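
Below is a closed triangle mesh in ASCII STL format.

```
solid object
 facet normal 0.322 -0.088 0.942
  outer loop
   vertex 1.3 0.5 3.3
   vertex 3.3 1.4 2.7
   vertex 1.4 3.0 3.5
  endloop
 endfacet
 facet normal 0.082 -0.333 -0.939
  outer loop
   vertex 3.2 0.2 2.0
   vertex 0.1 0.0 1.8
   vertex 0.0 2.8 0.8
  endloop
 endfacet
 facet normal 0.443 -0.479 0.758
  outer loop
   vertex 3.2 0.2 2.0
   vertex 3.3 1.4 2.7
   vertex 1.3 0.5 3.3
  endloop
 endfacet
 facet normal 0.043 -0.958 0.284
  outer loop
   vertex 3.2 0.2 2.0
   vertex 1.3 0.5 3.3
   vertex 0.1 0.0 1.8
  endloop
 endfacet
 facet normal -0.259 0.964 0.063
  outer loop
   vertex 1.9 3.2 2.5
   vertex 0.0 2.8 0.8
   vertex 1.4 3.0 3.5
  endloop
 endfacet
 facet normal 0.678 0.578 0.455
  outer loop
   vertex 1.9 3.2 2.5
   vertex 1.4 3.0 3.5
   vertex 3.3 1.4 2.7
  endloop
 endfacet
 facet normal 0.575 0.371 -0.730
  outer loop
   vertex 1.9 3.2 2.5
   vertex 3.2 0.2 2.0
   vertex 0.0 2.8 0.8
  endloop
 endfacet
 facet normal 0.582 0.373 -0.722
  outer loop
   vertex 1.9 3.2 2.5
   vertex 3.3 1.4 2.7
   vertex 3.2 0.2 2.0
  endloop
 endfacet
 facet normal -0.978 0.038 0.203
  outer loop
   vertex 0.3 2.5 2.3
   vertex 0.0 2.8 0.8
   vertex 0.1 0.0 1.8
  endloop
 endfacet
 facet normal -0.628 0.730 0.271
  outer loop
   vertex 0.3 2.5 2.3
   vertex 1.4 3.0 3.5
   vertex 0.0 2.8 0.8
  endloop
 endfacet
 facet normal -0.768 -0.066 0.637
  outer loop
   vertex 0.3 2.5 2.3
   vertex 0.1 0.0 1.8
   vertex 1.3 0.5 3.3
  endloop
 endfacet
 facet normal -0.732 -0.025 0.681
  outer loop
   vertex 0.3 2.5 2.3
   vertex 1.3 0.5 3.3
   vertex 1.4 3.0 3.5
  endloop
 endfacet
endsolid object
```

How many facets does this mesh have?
12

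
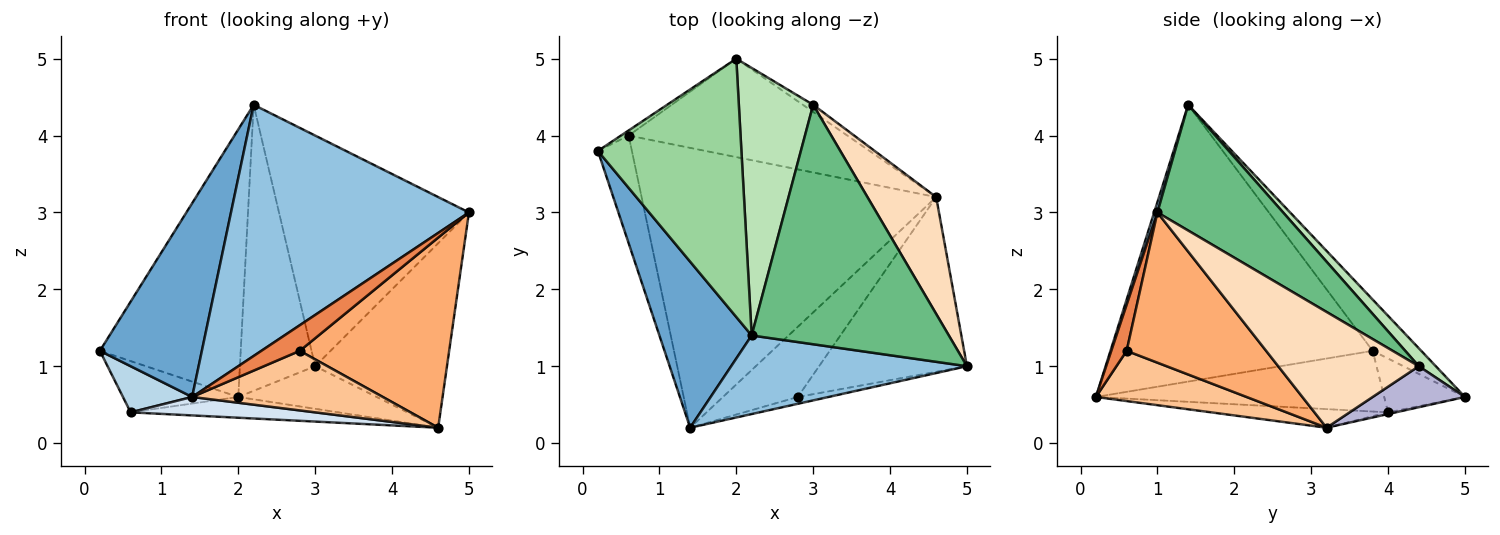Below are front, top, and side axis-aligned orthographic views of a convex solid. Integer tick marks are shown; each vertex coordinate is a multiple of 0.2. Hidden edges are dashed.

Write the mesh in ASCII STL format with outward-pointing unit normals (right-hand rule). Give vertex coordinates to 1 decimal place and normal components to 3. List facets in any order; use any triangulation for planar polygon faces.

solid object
 facet normal -0.890 -0.346 0.297
  outer loop
   vertex 2.2 1.4 4.4
   vertex 0.2 3.8 1.2
   vertex 1.4 0.2 0.6
  endloop
 endfacet
 facet normal 0.013 -0.954 0.299
  outer loop
   vertex 2.2 1.4 4.4
   vertex 1.4 0.2 0.6
   vertex 5.0 1.0 3.0
  endloop
 endfacet
 facet normal -0.854 -0.205 -0.478
  outer loop
   vertex 0.6 4.0 0.4
   vertex 1.4 0.2 0.6
   vertex 0.2 3.8 1.2
  endloop
 endfacet
 facet normal -0.063 -0.066 -0.996
  outer loop
   vertex 0.6 4.0 0.4
   vertex 4.6 3.2 0.2
   vertex 1.4 0.2 0.6
  endloop
 endfacet
 facet normal 0.361 -0.901 -0.240
  outer loop
   vertex 2.8 0.6 1.2
   vertex 5.0 1.0 3.0
   vertex 1.4 0.2 0.6
  endloop
 endfacet
 facet normal 0.567 -0.607 -0.558
  outer loop
   vertex 2.8 0.6 1.2
   vertex 4.6 3.2 0.2
   vertex 5.0 1.0 3.0
  endloop
 endfacet
 facet normal 0.455 -0.576 -0.679
  outer loop
   vertex 2.8 0.6 1.2
   vertex 1.4 0.2 0.6
   vertex 4.6 3.2 0.2
  endloop
 endfacet
 facet normal 0.669 0.628 0.397
  outer loop
   vertex 3.0 4.4 1.0
   vertex 5.0 1.0 3.0
   vertex 4.6 3.2 0.2
  endloop
 endfacet
 facet normal 0.417 0.630 0.654
  outer loop
   vertex 3.0 4.4 1.0
   vertex 2.2 1.4 4.4
   vertex 5.0 1.0 3.0
  endloop
 endfacet
 facet normal -0.241 0.698 0.674
  outer loop
   vertex 2.0 5.0 0.6
   vertex 0.2 3.8 1.2
   vertex 2.2 1.4 4.4
  endloop
 endfacet
 facet normal 0.163 0.721 0.674
  outer loop
   vertex 2.0 5.0 0.6
   vertex 2.2 1.4 4.4
   vertex 3.0 4.4 1.0
  endloop
 endfacet
 facet normal -0.572 0.816 -0.082
  outer loop
   vertex 2.0 5.0 0.6
   vertex 0.6 4.0 0.4
   vertex 0.2 3.8 1.2
  endloop
 endfacet
 facet normal -0.008 0.206 -0.978
  outer loop
   vertex 2.0 5.0 0.6
   vertex 4.6 3.2 0.2
   vertex 0.6 4.0 0.4
  endloop
 endfacet
 facet normal 0.549 0.824 -0.137
  outer loop
   vertex 2.0 5.0 0.6
   vertex 3.0 4.4 1.0
   vertex 4.6 3.2 0.2
  endloop
 endfacet
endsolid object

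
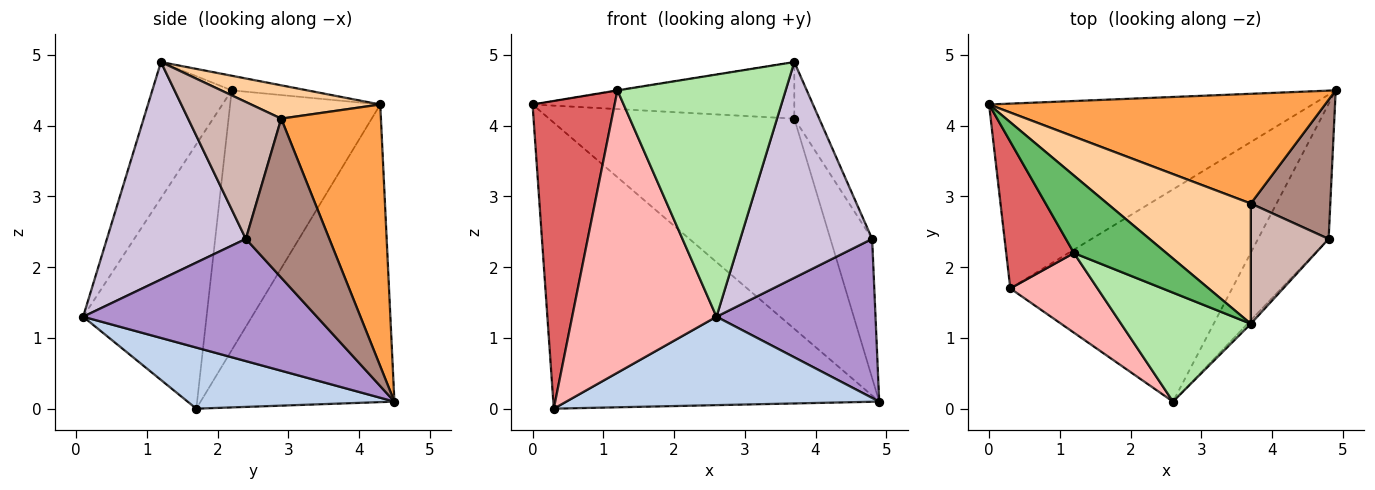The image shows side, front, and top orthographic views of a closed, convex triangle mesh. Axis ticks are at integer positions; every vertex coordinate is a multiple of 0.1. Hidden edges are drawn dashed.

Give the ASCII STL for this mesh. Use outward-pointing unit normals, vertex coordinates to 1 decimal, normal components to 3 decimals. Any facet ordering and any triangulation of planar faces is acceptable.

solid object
 facet normal -0.447 0.751 -0.486
  outer loop
   vertex 0.3 1.7 0.0
   vertex 0.0 4.3 4.3
   vertex 4.9 4.5 0.1
  endloop
 endfacet
 facet normal 0.246 -0.373 -0.895
  outer loop
   vertex 0.3 1.7 0.0
   vertex 4.9 4.5 0.1
   vertex 2.6 0.1 1.3
  endloop
 endfacet
 facet normal 0.339 0.834 0.435
  outer loop
   vertex 3.7 2.9 4.1
   vertex 4.9 4.5 0.1
   vertex 0.0 4.3 4.3
  endloop
 endfacet
 facet normal 0.206 0.417 0.886
  outer loop
   vertex 3.7 2.9 4.1
   vertex 0.0 4.3 4.3
   vertex 3.7 1.2 4.9
  endloop
 endfacet
 facet normal -0.156 0.005 0.988
  outer loop
   vertex 1.2 2.2 4.5
   vertex 3.7 1.2 4.9
   vertex 0.0 4.3 4.3
  endloop
 endfacet
 facet normal -0.395 -0.838 0.377
  outer loop
   vertex 1.2 2.2 4.5
   vertex 2.6 0.1 1.3
   vertex 3.7 1.2 4.9
  endloop
 endfacet
 facet normal -0.855 -0.468 0.223
  outer loop
   vertex 1.2 2.2 4.5
   vertex 0.0 4.3 4.3
   vertex 0.3 1.7 0.0
  endloop
 endfacet
 facet normal -0.635 -0.743 0.210
  outer loop
   vertex 1.2 2.2 4.5
   vertex 0.3 1.7 0.0
   vertex 2.6 0.1 1.3
  endloop
 endfacet
 facet normal 0.746 -0.508 -0.431
  outer loop
   vertex 4.8 2.4 2.4
   vertex 2.6 0.1 1.3
   vertex 4.9 4.5 0.1
  endloop
 endfacet
 facet normal 0.725 -0.688 -0.011
  outer loop
   vertex 4.8 2.4 2.4
   vertex 3.7 1.2 4.9
   vertex 2.6 0.1 1.3
  endloop
 endfacet
 facet normal 0.816 0.408 0.408
  outer loop
   vertex 4.8 2.4 2.4
   vertex 4.9 4.5 0.1
   vertex 3.7 2.9 4.1
  endloop
 endfacet
 facet normal 0.847 0.226 0.481
  outer loop
   vertex 4.8 2.4 2.4
   vertex 3.7 2.9 4.1
   vertex 3.7 1.2 4.9
  endloop
 endfacet
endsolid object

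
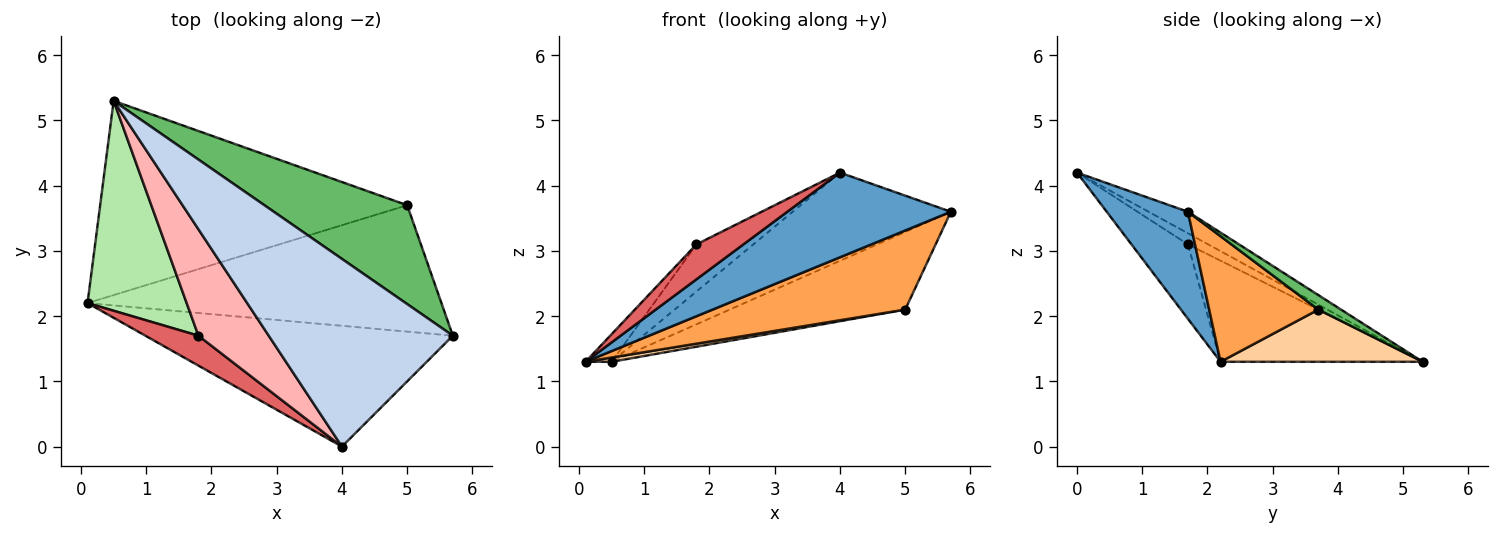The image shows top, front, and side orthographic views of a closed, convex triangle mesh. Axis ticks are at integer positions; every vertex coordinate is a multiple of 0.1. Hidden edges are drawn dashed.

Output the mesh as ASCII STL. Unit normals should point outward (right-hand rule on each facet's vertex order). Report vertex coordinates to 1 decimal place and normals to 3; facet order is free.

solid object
 facet normal 0.274 -0.552 -0.787
  outer loop
   vertex 4.0 0.0 4.2
   vertex 0.1 2.2 1.3
   vertex 5.7 1.7 3.6
  endloop
 endfacet
 facet normal -0.105 0.423 0.900
  outer loop
   vertex 4.0 0.0 4.2
   vertex 5.7 1.7 3.6
   vertex 0.5 5.3 1.3
  endloop
 endfacet
 facet normal 0.288 -0.508 -0.812
  outer loop
   vertex 5.0 3.7 2.1
   vertex 5.7 1.7 3.6
   vertex 0.1 2.2 1.3
  endloop
 endfacet
 facet normal 0.168 -0.022 -0.986
  outer loop
   vertex 5.0 3.7 2.1
   vertex 0.1 2.2 1.3
   vertex 0.5 5.3 1.3
  endloop
 endfacet
 facet normal 0.080 0.616 0.784
  outer loop
   vertex 5.0 3.7 2.1
   vertex 0.5 5.3 1.3
   vertex 5.7 1.7 3.6
  endloop
 endfacet
 facet normal -0.711 0.092 0.697
  outer loop
   vertex 1.8 1.7 3.1
   vertex 0.5 5.3 1.3
   vertex 0.1 2.2 1.3
  endloop
 endfacet
 facet normal -0.674 -0.561 0.481
  outer loop
   vertex 1.8 1.7 3.1
   vertex 0.1 2.2 1.3
   vertex 4.0 0.0 4.2
  endloop
 endfacet
 facet normal -0.143 0.401 0.905
  outer loop
   vertex 1.8 1.7 3.1
   vertex 4.0 0.0 4.2
   vertex 0.5 5.3 1.3
  endloop
 endfacet
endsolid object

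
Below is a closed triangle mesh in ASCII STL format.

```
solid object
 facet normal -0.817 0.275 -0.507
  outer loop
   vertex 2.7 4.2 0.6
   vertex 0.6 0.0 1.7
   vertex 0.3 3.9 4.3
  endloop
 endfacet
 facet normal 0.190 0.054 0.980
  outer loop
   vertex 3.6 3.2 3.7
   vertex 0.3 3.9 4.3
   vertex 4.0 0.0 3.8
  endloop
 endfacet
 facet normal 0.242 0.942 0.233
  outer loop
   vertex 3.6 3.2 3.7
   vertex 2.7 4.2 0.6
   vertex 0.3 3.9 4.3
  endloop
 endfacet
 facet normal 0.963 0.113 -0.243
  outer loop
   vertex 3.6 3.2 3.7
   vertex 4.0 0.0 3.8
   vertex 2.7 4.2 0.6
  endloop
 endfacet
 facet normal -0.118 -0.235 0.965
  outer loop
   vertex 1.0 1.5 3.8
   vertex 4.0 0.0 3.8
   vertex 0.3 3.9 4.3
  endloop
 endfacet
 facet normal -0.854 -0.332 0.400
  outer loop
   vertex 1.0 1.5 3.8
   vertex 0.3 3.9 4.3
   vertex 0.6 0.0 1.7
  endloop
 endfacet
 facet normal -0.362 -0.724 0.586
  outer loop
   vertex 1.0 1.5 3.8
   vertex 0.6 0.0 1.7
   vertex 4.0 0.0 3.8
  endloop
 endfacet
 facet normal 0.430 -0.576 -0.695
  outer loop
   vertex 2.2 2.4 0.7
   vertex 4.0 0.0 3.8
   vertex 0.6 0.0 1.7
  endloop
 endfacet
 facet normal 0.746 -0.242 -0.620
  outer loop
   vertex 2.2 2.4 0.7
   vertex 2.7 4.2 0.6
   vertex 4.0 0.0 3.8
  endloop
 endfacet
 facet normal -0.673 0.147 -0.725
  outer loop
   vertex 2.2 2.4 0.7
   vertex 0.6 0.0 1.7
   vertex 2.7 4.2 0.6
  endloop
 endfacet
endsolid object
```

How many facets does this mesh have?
10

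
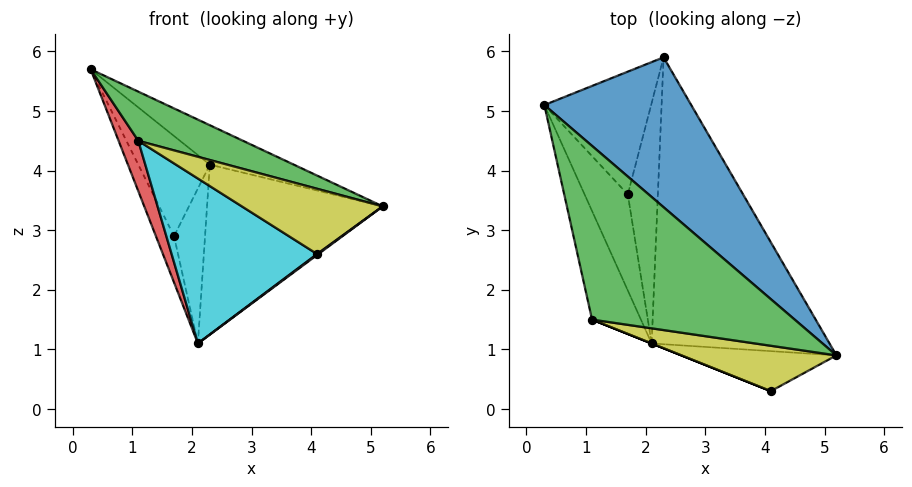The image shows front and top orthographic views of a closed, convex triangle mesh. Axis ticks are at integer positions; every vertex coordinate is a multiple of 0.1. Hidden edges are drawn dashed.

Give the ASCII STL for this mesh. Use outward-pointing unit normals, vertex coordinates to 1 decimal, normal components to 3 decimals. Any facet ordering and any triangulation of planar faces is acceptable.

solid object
 facet normal 0.558 0.211 0.803
  outer loop
   vertex 2.3 5.9 4.1
   vertex 0.3 5.1 5.7
   vertex 5.2 0.9 3.4
  endloop
 endfacet
 facet normal 0.557 0.423 -0.714
  outer loop
   vertex 2.1 1.1 1.1
   vertex 2.3 5.9 4.1
   vertex 5.2 0.9 3.4
  endloop
 endfacet
 facet normal 0.213 -0.266 0.940
  outer loop
   vertex 1.1 1.5 4.5
   vertex 5.2 0.9 3.4
   vertex 0.3 5.1 5.7
  endloop
 endfacet
 facet normal -0.956 -0.124 -0.267
  outer loop
   vertex 1.1 1.5 4.5
   vertex 0.3 5.1 5.7
   vertex 2.1 1.1 1.1
  endloop
 endfacet
 facet normal -0.658 0.476 -0.584
  outer loop
   vertex 1.7 3.6 2.9
   vertex 0.3 5.1 5.7
   vertex 2.3 5.9 4.1
  endloop
 endfacet
 facet normal -0.800 0.261 -0.540
  outer loop
   vertex 1.7 3.6 2.9
   vertex 2.1 1.1 1.1
   vertex 0.3 5.1 5.7
  endloop
 endfacet
 facet normal -0.368 0.504 -0.781
  outer loop
   vertex 1.7 3.6 2.9
   vertex 2.3 5.9 4.1
   vertex 2.1 1.1 1.1
  endloop
 endfacet
 facet normal 0.595 -0.019 -0.804
  outer loop
   vertex 4.1 0.3 2.6
   vertex 2.1 1.1 1.1
   vertex 5.2 0.9 3.4
  endloop
 endfacet
 facet normal 0.033 -0.821 0.570
  outer loop
   vertex 4.1 0.3 2.6
   vertex 5.2 0.9 3.4
   vertex 1.1 1.5 4.5
  endloop
 endfacet
 facet normal -0.371 -0.928 0.000
  outer loop
   vertex 4.1 0.3 2.6
   vertex 1.1 1.5 4.5
   vertex 2.1 1.1 1.1
  endloop
 endfacet
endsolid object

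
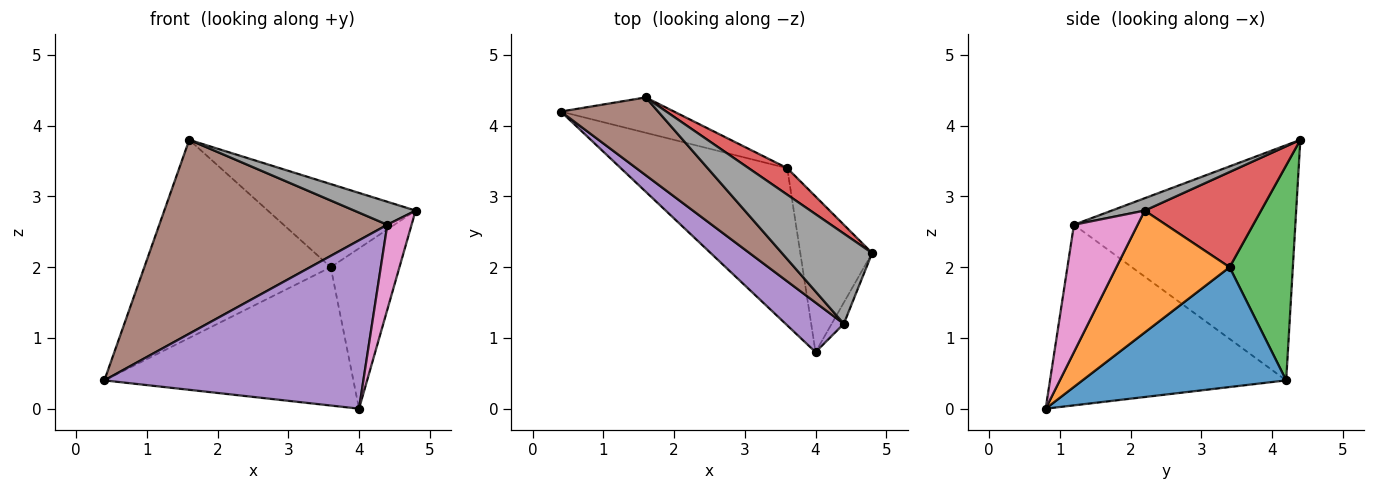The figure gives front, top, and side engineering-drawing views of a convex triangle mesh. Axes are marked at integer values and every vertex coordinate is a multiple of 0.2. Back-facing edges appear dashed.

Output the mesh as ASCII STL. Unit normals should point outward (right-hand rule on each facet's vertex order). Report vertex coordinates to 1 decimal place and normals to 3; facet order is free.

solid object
 facet normal 0.475 0.581 -0.660
  outer loop
   vertex 3.6 3.4 2.0
   vertex 4.0 0.8 0.0
   vertex 0.4 4.2 0.4
  endloop
 endfacet
 facet normal 0.763 0.463 -0.450
  outer loop
   vertex 3.6 3.4 2.0
   vertex 4.8 2.2 2.8
   vertex 4.0 0.8 0.0
  endloop
 endfacet
 facet normal 0.317 0.934 -0.167
  outer loop
   vertex 3.6 3.4 2.0
   vertex 0.4 4.2 0.4
   vertex 1.6 4.4 3.8
  endloop
 endfacet
 facet normal 0.600 0.762 0.243
  outer loop
   vertex 3.6 3.4 2.0
   vertex 1.6 4.4 3.8
   vertex 4.8 2.2 2.8
  endloop
 endfacet
 facet normal -0.658 -0.722 0.212
  outer loop
   vertex 4.4 1.2 2.6
   vertex 0.4 4.2 0.4
   vertex 4.0 0.8 0.0
  endloop
 endfacet
 facet normal -0.669 -0.689 0.277
  outer loop
   vertex 4.4 1.2 2.6
   vertex 1.6 4.4 3.8
   vertex 0.4 4.2 0.4
  endloop
 endfacet
 facet normal 0.931 -0.355 -0.089
  outer loop
   vertex 4.4 1.2 2.6
   vertex 4.0 0.8 0.0
   vertex 4.8 2.2 2.8
  endloop
 endfacet
 facet normal 0.132 -0.245 0.961
  outer loop
   vertex 4.4 1.2 2.6
   vertex 4.8 2.2 2.8
   vertex 1.6 4.4 3.8
  endloop
 endfacet
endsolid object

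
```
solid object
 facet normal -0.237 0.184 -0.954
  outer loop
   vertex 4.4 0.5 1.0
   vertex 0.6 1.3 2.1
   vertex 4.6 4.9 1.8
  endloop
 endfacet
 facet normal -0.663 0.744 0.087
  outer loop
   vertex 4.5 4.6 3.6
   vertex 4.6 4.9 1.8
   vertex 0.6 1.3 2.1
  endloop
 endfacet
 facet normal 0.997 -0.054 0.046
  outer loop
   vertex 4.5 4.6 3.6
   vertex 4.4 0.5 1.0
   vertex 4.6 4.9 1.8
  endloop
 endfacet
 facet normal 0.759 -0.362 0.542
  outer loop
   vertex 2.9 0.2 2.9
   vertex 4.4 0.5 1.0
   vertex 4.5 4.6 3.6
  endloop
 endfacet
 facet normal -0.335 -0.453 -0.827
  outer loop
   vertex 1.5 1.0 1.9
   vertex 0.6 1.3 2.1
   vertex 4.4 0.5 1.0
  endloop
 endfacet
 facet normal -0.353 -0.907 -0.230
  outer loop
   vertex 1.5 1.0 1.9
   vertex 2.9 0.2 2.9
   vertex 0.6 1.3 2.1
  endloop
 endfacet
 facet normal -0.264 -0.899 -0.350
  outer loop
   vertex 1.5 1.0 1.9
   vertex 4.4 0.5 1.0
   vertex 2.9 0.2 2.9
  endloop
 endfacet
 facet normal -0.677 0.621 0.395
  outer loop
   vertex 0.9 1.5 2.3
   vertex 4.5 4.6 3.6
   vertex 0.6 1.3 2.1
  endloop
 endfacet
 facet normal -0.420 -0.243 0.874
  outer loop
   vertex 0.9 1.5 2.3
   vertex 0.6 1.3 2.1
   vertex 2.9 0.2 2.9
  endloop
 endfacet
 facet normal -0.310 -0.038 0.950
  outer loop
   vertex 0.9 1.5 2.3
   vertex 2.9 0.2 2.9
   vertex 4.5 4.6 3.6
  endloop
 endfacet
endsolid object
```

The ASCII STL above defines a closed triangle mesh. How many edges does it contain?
15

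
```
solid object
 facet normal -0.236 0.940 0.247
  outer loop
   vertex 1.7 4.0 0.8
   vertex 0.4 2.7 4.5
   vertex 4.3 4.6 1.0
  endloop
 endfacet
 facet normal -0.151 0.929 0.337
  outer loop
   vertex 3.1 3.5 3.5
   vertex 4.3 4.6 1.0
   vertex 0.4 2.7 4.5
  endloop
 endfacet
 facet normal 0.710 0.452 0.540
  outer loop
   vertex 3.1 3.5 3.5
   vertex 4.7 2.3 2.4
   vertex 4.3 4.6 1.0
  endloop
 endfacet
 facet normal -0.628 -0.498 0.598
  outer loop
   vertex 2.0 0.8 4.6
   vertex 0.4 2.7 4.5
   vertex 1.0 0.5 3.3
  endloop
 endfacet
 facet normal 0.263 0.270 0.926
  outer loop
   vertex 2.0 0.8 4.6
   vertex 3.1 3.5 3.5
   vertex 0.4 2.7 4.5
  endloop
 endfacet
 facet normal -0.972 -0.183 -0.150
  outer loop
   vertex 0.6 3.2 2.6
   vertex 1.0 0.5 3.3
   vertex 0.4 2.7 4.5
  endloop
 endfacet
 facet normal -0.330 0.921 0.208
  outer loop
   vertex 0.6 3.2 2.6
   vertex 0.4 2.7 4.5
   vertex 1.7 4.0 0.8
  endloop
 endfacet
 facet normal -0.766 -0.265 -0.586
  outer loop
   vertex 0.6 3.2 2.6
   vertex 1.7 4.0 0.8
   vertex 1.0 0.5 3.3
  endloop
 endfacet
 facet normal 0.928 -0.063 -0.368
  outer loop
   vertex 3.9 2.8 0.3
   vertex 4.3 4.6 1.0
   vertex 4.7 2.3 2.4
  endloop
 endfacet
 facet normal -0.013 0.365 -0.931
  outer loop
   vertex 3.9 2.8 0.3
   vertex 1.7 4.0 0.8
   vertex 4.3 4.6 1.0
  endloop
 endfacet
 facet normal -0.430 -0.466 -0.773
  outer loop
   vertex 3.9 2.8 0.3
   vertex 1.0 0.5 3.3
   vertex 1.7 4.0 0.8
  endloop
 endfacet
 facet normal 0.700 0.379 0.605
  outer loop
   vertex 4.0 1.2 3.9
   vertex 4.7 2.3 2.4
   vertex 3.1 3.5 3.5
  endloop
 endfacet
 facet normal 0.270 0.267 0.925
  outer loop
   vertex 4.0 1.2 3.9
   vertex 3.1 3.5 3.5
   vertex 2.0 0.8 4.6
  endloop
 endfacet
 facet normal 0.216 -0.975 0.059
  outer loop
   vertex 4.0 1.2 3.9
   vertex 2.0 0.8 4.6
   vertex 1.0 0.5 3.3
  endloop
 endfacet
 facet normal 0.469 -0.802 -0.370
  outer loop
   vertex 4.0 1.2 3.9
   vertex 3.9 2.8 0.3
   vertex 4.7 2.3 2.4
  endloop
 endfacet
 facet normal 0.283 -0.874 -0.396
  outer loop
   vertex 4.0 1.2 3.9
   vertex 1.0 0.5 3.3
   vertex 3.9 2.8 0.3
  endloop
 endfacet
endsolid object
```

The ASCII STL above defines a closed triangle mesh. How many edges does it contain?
24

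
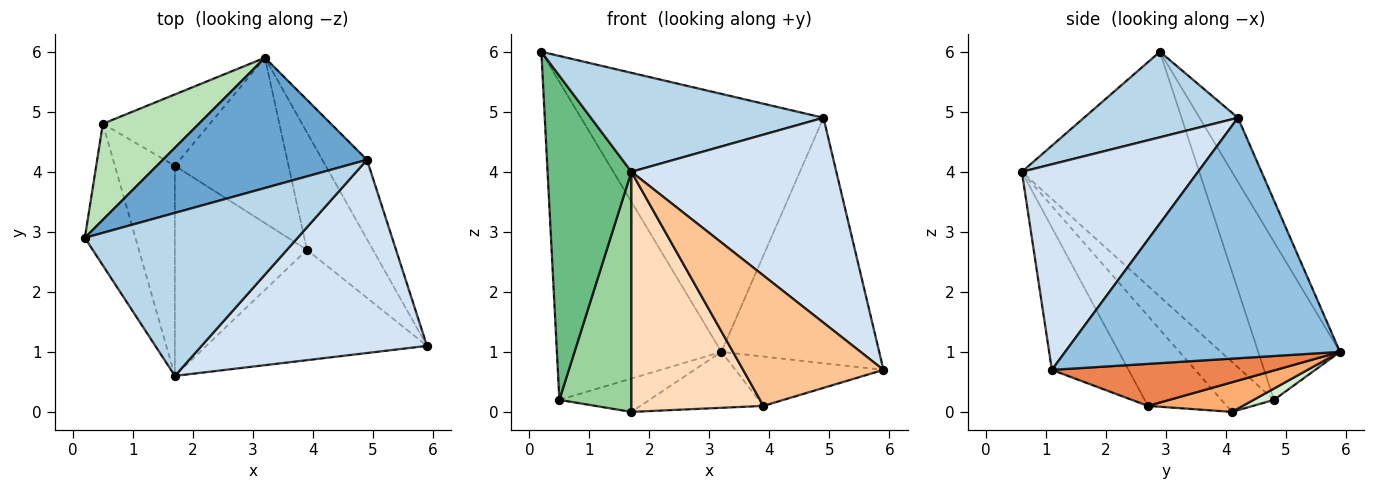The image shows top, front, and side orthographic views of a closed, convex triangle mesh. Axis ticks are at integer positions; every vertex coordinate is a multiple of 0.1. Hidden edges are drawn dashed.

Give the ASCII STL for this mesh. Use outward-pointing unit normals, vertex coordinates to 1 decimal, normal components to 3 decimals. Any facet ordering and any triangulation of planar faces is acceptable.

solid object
 facet normal -0.140 0.884 0.446
  outer loop
   vertex 4.9 4.2 4.9
   vertex 3.2 5.9 1.0
   vertex 0.2 2.9 6.0
  endloop
 endfacet
 facet normal 0.856 0.492 -0.159
  outer loop
   vertex 4.9 4.2 4.9
   vertex 5.9 1.1 0.7
   vertex 3.2 5.9 1.0
  endloop
 endfacet
 facet normal 0.325 -0.491 0.808
  outer loop
   vertex 1.7 0.6 4.0
   vertex 4.9 4.2 4.9
   vertex 0.2 2.9 6.0
  endloop
 endfacet
 facet normal 0.530 -0.617 0.582
  outer loop
   vertex 1.7 0.6 4.0
   vertex 5.9 1.1 0.7
   vertex 4.9 4.2 4.9
  endloop
 endfacet
 facet normal 0.506 0.334 -0.795
  outer loop
   vertex 3.9 2.7 0.1
   vertex 3.2 5.9 1.0
   vertex 5.9 1.1 0.7
  endloop
 endfacet
 facet normal 0.240 0.311 -0.920
  outer loop
   vertex 3.9 2.7 0.1
   vertex 1.7 4.1 0.0
   vertex 3.2 5.9 1.0
  endloop
 endfacet
 facet normal -0.385 -0.705 -0.596
  outer loop
   vertex 3.9 2.7 0.1
   vertex 5.9 1.1 0.7
   vertex 1.7 0.6 4.0
  endloop
 endfacet
 facet normal -0.410 -0.687 -0.601
  outer loop
   vertex 3.9 2.7 0.1
   vertex 1.7 0.6 4.0
   vertex 1.7 4.1 0.0
  endloop
 endfacet
 facet normal -0.889 -0.420 -0.184
  outer loop
   vertex 0.5 4.8 0.2
   vertex 1.7 0.6 4.0
   vertex 0.2 2.9 6.0
  endloop
 endfacet
 facet normal -0.481 -0.660 -0.577
  outer loop
   vertex 0.5 4.8 0.2
   vertex 1.7 4.1 0.0
   vertex 1.7 0.6 4.0
  endloop
 endfacet
 facet normal -0.430 0.865 0.261
  outer loop
   vertex 0.5 4.8 0.2
   vertex 0.2 2.9 6.0
   vertex 3.2 5.9 1.0
  endloop
 endfacet
 facet normal 0.096 0.421 -0.902
  outer loop
   vertex 0.5 4.8 0.2
   vertex 3.2 5.9 1.0
   vertex 1.7 4.1 0.0
  endloop
 endfacet
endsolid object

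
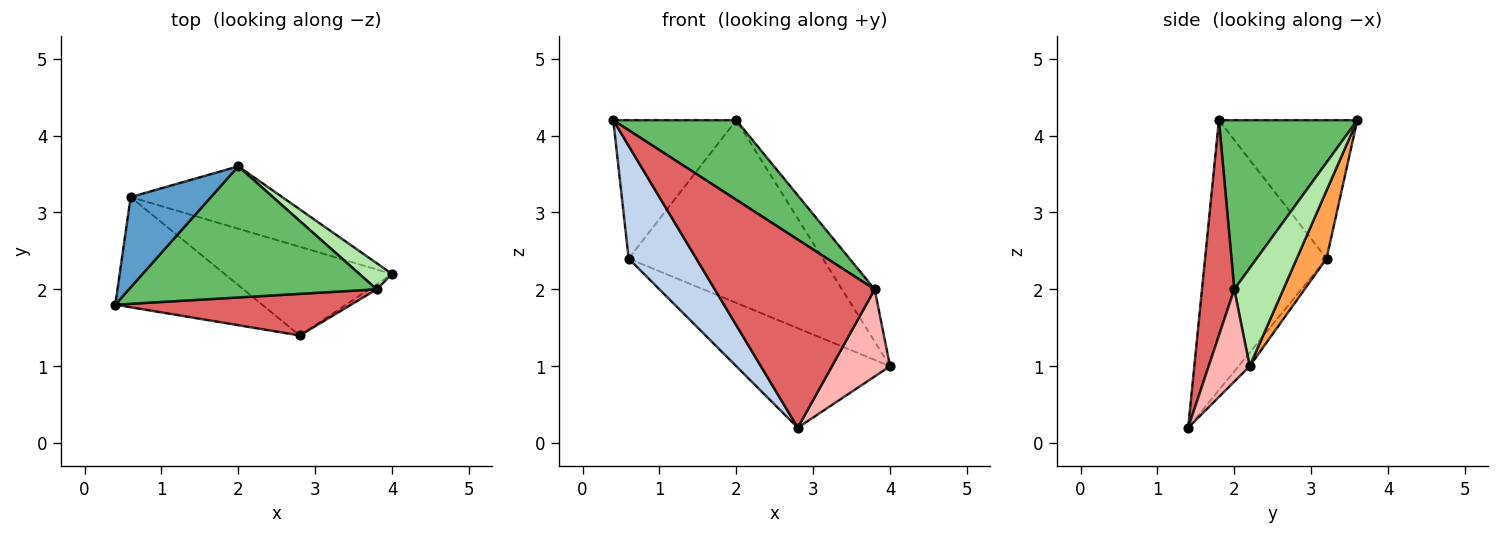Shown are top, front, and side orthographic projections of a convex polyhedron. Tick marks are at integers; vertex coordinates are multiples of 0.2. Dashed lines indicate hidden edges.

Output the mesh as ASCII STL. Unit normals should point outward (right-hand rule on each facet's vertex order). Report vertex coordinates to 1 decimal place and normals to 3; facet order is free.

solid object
 facet normal -0.686 0.610 0.398
  outer loop
   vertex 0.6 3.2 2.4
   vertex 0.4 1.8 4.2
   vertex 2.0 3.6 4.2
  endloop
 endfacet
 facet normal -0.789 -0.439 -0.429
  outer loop
   vertex 0.6 3.2 2.4
   vertex 2.8 1.4 0.2
   vertex 0.4 1.8 4.2
  endloop
 endfacet
 facet normal 0.144 0.936 -0.320
  outer loop
   vertex 0.6 3.2 2.4
   vertex 2.0 3.6 4.2
   vertex 4.0 2.2 1.0
  endloop
 endfacet
 facet normal -0.054 0.746 -0.664
  outer loop
   vertex 0.6 3.2 2.4
   vertex 4.0 2.2 1.0
   vertex 2.8 1.4 0.2
  endloop
 endfacet
 facet normal 0.504 -0.448 0.738
  outer loop
   vertex 3.8 2.0 2.0
   vertex 2.0 3.6 4.2
   vertex 0.4 1.8 4.2
  endloop
 endfacet
 facet normal 0.802 0.535 0.267
  outer loop
   vertex 3.8 2.0 2.0
   vertex 4.0 2.2 1.0
   vertex 2.0 3.6 4.2
  endloop
 endfacet
 facet normal 0.193 -0.958 0.212
  outer loop
   vertex 3.8 2.0 2.0
   vertex 0.4 1.8 4.2
   vertex 2.8 1.4 0.2
  endloop
 endfacet
 facet normal 0.576 -0.816 -0.048
  outer loop
   vertex 3.8 2.0 2.0
   vertex 2.8 1.4 0.2
   vertex 4.0 2.2 1.0
  endloop
 endfacet
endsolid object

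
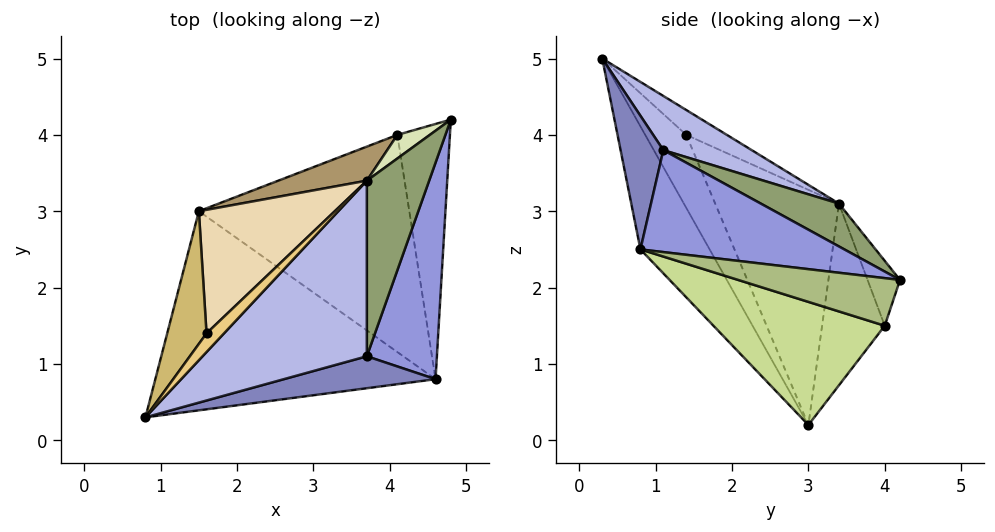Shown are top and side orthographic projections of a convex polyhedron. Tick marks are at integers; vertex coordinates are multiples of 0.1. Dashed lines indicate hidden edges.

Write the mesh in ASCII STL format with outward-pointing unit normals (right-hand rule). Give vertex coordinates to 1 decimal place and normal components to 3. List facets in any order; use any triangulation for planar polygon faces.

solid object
 facet normal -0.221 -0.836 -0.502
  outer loop
   vertex 4.6 0.8 2.5
   vertex 0.8 0.3 5.0
   vertex 1.5 3.0 0.2
  endloop
 endfacet
 facet normal 0.409 -0.786 0.464
  outer loop
   vertex 4.6 0.8 2.5
   vertex 3.7 1.1 3.8
   vertex 0.8 0.3 5.0
  endloop
 endfacet
 facet normal 0.824 0.018 0.566
  outer loop
   vertex 4.6 0.8 2.5
   vertex 4.8 4.2 2.1
   vertex 3.7 1.1 3.8
  endloop
 endfacet
 facet normal 0.301 0.278 0.912
  outer loop
   vertex 3.7 3.4 3.1
   vertex 0.8 0.3 5.0
   vertex 3.7 1.1 3.8
  endloop
 endfacet
 facet normal 0.550 0.243 0.799
  outer loop
   vertex 3.7 3.4 3.1
   vertex 3.7 1.1 3.8
   vertex 4.8 4.2 2.1
  endloop
 endfacet
 facet normal 0.666 -0.126 -0.735
  outer loop
   vertex 4.1 4.0 1.5
   vertex 4.8 4.2 2.1
   vertex 4.6 0.8 2.5
  endloop
 endfacet
 facet normal 0.496 -0.187 -0.848
  outer loop
   vertex 4.1 4.0 1.5
   vertex 4.6 0.8 2.5
   vertex 1.5 3.0 0.2
  endloop
 endfacet
 facet normal -0.436 0.873 0.218
  outer loop
   vertex 4.1 4.0 1.5
   vertex 3.7 3.4 3.1
   vertex 4.8 4.2 2.1
  endloop
 endfacet
 facet normal -0.443 0.870 0.216
  outer loop
   vertex 4.1 4.0 1.5
   vertex 1.5 3.0 0.2
   vertex 3.7 3.4 3.1
  endloop
 endfacet
 facet normal -0.601 0.731 0.324
  outer loop
   vertex 1.6 1.4 4.0
   vertex 1.5 3.0 0.2
   vertex 0.8 0.3 5.0
  endloop
 endfacet
 facet normal -0.545 0.745 0.383
  outer loop
   vertex 1.6 1.4 4.0
   vertex 0.8 0.3 5.0
   vertex 3.7 3.4 3.1
  endloop
 endfacet
 facet normal -0.573 0.750 0.331
  outer loop
   vertex 1.6 1.4 4.0
   vertex 3.7 3.4 3.1
   vertex 1.5 3.0 0.2
  endloop
 endfacet
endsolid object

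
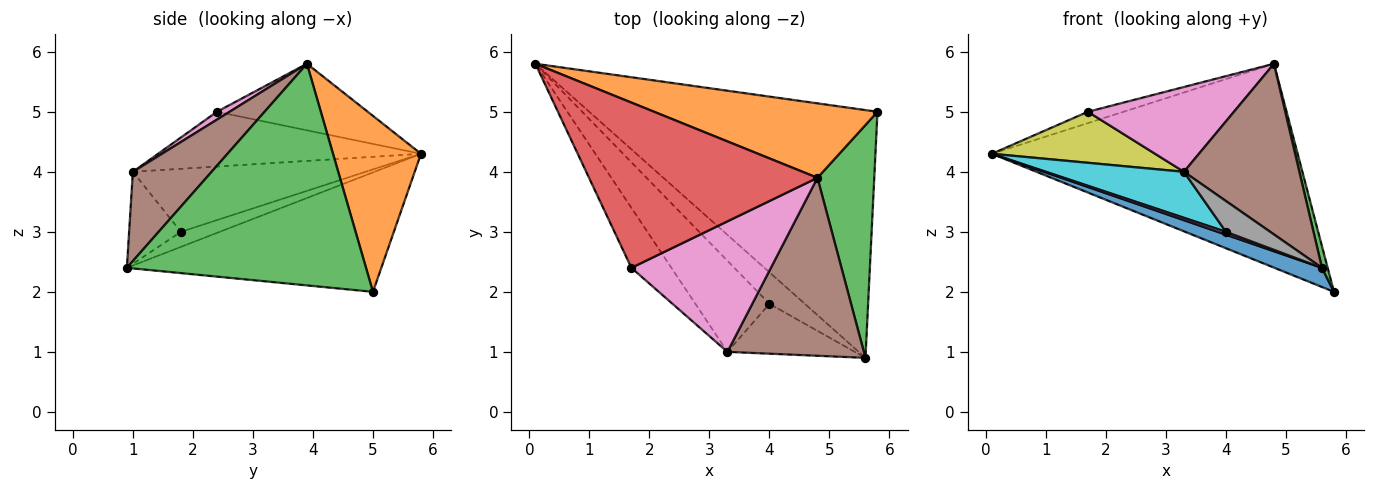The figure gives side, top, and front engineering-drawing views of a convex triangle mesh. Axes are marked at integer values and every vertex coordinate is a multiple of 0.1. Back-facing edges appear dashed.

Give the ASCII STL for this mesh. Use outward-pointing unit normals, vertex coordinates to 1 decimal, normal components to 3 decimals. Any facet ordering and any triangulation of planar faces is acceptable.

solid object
 facet normal -0.382 -0.071 -0.921
  outer loop
   vertex 5.6 0.9 2.4
   vertex 0.1 5.8 4.3
   vertex 5.8 5.0 2.0
  endloop
 endfacet
 facet normal 0.261 0.907 0.331
  outer loop
   vertex 4.8 3.9 5.8
   vertex 5.8 5.0 2.0
   vertex 0.1 5.8 4.3
  endloop
 endfacet
 facet normal 0.968 -0.023 0.248
  outer loop
   vertex 4.8 3.9 5.8
   vertex 5.6 0.9 2.4
   vertex 5.8 5.0 2.0
  endloop
 endfacet
 facet normal -0.279 0.066 0.958
  outer loop
   vertex 1.7 2.4 5.0
   vertex 4.8 3.9 5.8
   vertex 0.1 5.8 4.3
  endloop
 endfacet
 facet normal -0.390 -0.082 -0.917
  outer loop
   vertex 4.0 1.8 3.0
   vertex 0.1 5.8 4.3
   vertex 5.6 0.9 2.4
  endloop
 endfacet
 facet normal 0.427 -0.626 0.653
  outer loop
   vertex 3.3 1.0 4.0
   vertex 5.6 0.9 2.4
   vertex 4.8 3.9 5.8
  endloop
 endfacet
 facet normal 0.047 -0.544 0.838
  outer loop
   vertex 3.3 1.0 4.0
   vertex 4.8 3.9 5.8
   vertex 1.7 2.4 5.0
  endloop
 endfacet
 facet normal -0.524 -0.448 -0.725
  outer loop
   vertex 3.3 1.0 4.0
   vertex 4.0 1.8 3.0
   vertex 5.6 0.9 2.4
  endloop
 endfacet
 facet normal -0.722 -0.448 -0.527
  outer loop
   vertex 3.3 1.0 4.0
   vertex 1.7 2.4 5.0
   vertex 0.1 5.8 4.3
  endloop
 endfacet
 facet normal -0.605 -0.359 -0.711
  outer loop
   vertex 3.3 1.0 4.0
   vertex 0.1 5.8 4.3
   vertex 4.0 1.8 3.0
  endloop
 endfacet
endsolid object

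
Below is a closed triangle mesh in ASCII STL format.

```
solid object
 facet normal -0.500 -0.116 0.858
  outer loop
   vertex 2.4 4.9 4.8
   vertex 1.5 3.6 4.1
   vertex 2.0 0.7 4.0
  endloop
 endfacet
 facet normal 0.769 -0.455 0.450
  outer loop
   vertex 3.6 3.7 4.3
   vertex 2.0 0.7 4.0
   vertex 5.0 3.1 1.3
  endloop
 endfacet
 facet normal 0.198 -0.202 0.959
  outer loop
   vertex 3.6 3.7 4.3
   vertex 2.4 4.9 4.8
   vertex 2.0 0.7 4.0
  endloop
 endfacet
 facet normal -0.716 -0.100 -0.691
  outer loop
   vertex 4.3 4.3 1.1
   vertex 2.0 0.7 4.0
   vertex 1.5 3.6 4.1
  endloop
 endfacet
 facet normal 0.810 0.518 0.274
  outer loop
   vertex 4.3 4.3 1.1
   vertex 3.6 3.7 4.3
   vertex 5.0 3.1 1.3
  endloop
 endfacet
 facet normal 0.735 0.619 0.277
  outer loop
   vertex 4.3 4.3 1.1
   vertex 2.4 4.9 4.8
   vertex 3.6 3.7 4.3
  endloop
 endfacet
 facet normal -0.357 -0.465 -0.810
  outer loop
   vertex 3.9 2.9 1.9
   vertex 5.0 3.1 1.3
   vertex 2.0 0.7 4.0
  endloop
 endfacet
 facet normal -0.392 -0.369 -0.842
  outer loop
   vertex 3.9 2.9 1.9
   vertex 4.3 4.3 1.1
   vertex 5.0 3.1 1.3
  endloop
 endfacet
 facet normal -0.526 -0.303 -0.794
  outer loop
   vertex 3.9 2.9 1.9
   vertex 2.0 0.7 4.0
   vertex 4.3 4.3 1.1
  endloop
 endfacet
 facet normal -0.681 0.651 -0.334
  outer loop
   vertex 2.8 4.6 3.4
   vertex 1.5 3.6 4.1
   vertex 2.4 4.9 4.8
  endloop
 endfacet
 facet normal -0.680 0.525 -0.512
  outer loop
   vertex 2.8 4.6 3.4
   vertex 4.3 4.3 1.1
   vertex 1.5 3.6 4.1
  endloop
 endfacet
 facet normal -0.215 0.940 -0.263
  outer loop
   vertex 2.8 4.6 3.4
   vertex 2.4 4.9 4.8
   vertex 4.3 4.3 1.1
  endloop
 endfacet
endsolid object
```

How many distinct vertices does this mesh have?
8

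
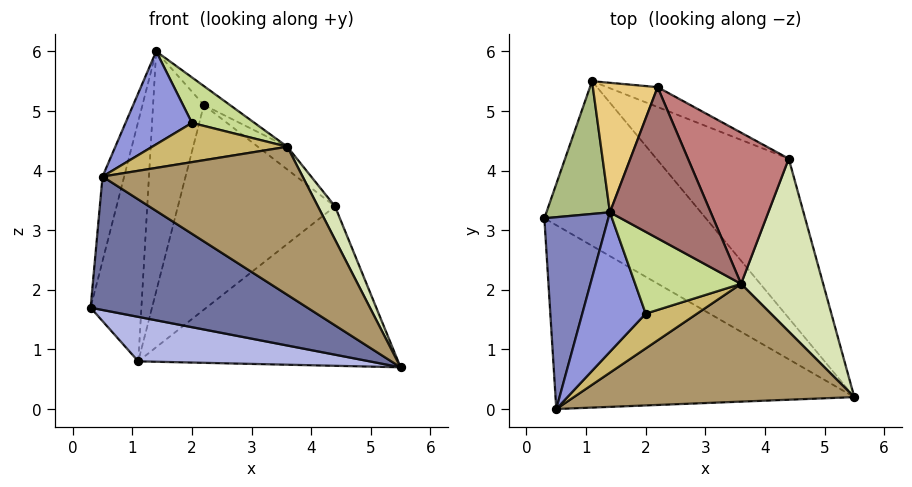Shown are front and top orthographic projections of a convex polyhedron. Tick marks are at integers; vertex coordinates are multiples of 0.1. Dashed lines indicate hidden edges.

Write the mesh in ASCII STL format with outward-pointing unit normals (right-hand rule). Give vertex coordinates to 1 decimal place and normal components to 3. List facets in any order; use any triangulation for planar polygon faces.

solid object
 facet normal -0.443 -0.526 -0.725
  outer loop
   vertex 0.5 0.0 3.9
   vertex 0.3 3.2 1.7
   vertex 5.5 0.2 0.7
  endloop
 endfacet
 facet normal -0.964 0.108 0.244
  outer loop
   vertex 1.4 3.3 6.0
   vertex 0.3 3.2 1.7
   vertex 0.5 0.0 3.9
  endloop
 endfacet
 facet normal 0.092 -0.552 0.829
  outer loop
   vertex 2.0 1.6 4.8
   vertex 1.4 3.3 6.0
   vertex 0.5 0.0 3.9
  endloop
 endfacet
 facet normal -0.319 -0.247 -0.915
  outer loop
   vertex 1.1 5.5 0.8
   vertex 5.5 0.2 0.7
   vertex 0.3 3.2 1.7
  endloop
 endfacet
 facet normal 0.641 0.543 -0.543
  outer loop
   vertex 1.1 5.5 0.8
   vertex 4.4 4.2 3.4
   vertex 5.5 0.2 0.7
  endloop
 endfacet
 facet normal -0.892 0.396 0.219
  outer loop
   vertex 1.1 5.5 0.8
   vertex 0.3 3.2 1.7
   vertex 1.4 3.3 6.0
  endloop
 endfacet
 facet normal 0.347 -0.456 0.819
  outer loop
   vertex 3.6 2.1 4.4
   vertex 1.4 3.3 6.0
   vertex 2.0 1.6 4.8
  endloop
 endfacet
 facet normal 0.865 -0.095 0.493
  outer loop
   vertex 3.6 2.1 4.4
   vertex 5.5 0.2 0.7
   vertex 4.4 4.2 3.4
  endloop
 endfacet
 facet normal 0.395 -0.719 0.572
  outer loop
   vertex 3.6 2.1 4.4
   vertex 0.5 0.0 3.9
   vertex 5.5 0.2 0.7
  endloop
 endfacet
 facet normal 0.371 -0.695 0.616
  outer loop
   vertex 3.6 2.1 4.4
   vertex 2.0 1.6 4.8
   vertex 0.5 0.0 3.9
  endloop
 endfacet
 facet normal -0.871 0.432 0.233
  outer loop
   vertex 2.2 5.4 5.1
   vertex 1.1 5.5 0.8
   vertex 1.4 3.3 6.0
  endloop
 endfacet
 facet normal 0.424 0.901 -0.088
  outer loop
   vertex 2.2 5.4 5.1
   vertex 4.4 4.2 3.4
   vertex 1.1 5.5 0.8
  endloop
 endfacet
 facet normal 0.620 0.098 0.779
  outer loop
   vertex 2.2 5.4 5.1
   vertex 1.4 3.3 6.0
   vertex 3.6 2.1 4.4
  endloop
 endfacet
 facet normal 0.646 0.114 0.755
  outer loop
   vertex 2.2 5.4 5.1
   vertex 3.6 2.1 4.4
   vertex 4.4 4.2 3.4
  endloop
 endfacet
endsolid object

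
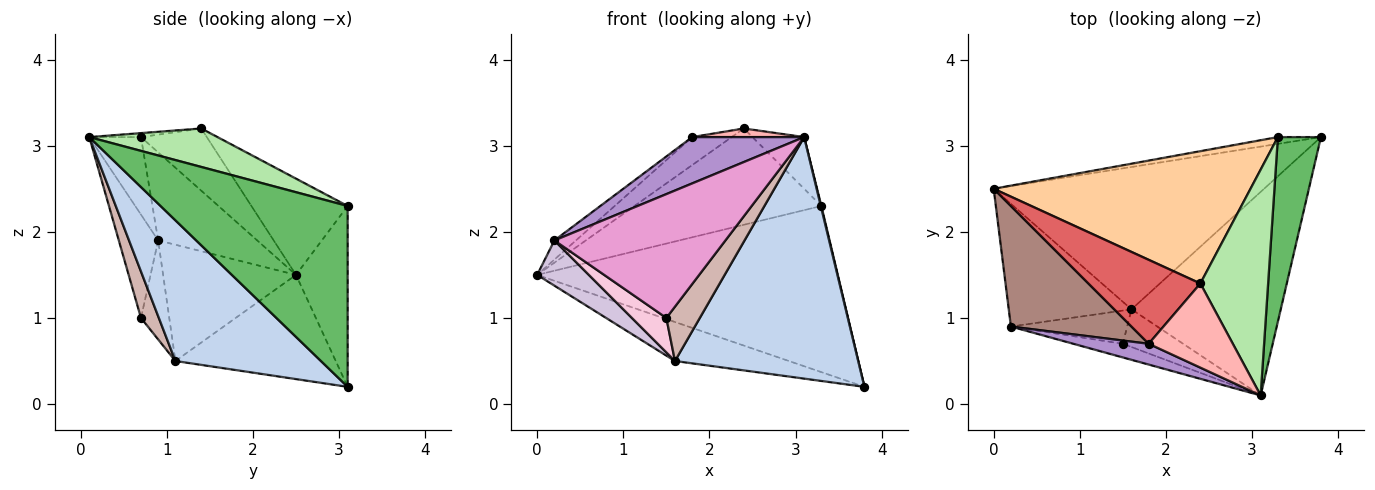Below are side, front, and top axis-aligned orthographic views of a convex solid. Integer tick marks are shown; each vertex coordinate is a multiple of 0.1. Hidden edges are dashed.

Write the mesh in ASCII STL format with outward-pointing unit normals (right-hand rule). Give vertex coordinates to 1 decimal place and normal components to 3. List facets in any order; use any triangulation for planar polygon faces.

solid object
 facet normal -0.348 0.248 -0.904
  outer loop
   vertex 1.6 1.1 0.5
   vertex 0.0 2.5 1.5
   vertex 3.8 3.1 0.2
  endloop
 endfacet
 facet normal 0.519 -0.654 -0.551
  outer loop
   vertex 1.6 1.1 0.5
   vertex 3.8 3.1 0.2
   vertex 3.1 0.1 3.1
  endloop
 endfacet
 facet normal -0.169 0.985 -0.040
  outer loop
   vertex 3.3 3.1 2.3
   vertex 3.8 3.1 0.2
   vertex 0.0 2.5 1.5
  endloop
 endfacet
 facet normal -0.290 0.563 0.774
  outer loop
   vertex 3.3 3.1 2.3
   vertex 0.0 2.5 1.5
   vertex 2.4 1.4 3.2
  endloop
 endfacet
 facet normal 0.973 -0.003 0.232
  outer loop
   vertex 3.3 3.1 2.3
   vertex 3.1 0.1 3.1
   vertex 3.8 3.1 0.2
  endloop
 endfacet
 facet normal 0.484 0.195 0.853
  outer loop
   vertex 3.3 3.1 2.3
   vertex 2.4 1.4 3.2
   vertex 3.1 0.1 3.1
  endloop
 endfacet
 facet normal -0.466 0.280 0.839
  outer loop
   vertex 1.8 0.7 3.1
   vertex 2.4 1.4 3.2
   vertex 0.0 2.5 1.5
  endloop
 endfacet
 facet normal -0.047 -0.102 0.994
  outer loop
   vertex 1.8 0.7 3.1
   vertex 3.1 0.1 3.1
   vertex 2.4 1.4 3.2
  endloop
 endfacet
 facet normal -0.388 -0.841 0.377
  outer loop
   vertex 0.2 0.9 1.9
   vertex 3.1 0.1 3.1
   vertex 1.8 0.7 3.1
  endloop
 endfacet
 facet normal -0.664 -0.258 -0.701
  outer loop
   vertex 0.2 0.9 1.9
   vertex 0.0 2.5 1.5
   vertex 1.6 1.1 0.5
  endloop
 endfacet
 facet normal -0.585 0.127 0.801
  outer loop
   vertex 0.2 0.9 1.9
   vertex 1.8 0.7 3.1
   vertex 0.0 2.5 1.5
  endloop
 endfacet
 facet normal 0.402 -0.752 -0.522
  outer loop
   vertex 1.5 0.7 1.0
   vertex 1.6 1.1 0.5
   vertex 3.1 0.1 3.1
  endloop
 endfacet
 facet normal -0.223 -0.969 -0.107
  outer loop
   vertex 1.5 0.7 1.0
   vertex 3.1 0.1 3.1
   vertex 0.2 0.9 1.9
  endloop
 endfacet
 facet normal -0.509 -0.620 -0.597
  outer loop
   vertex 1.5 0.7 1.0
   vertex 0.2 0.9 1.9
   vertex 1.6 1.1 0.5
  endloop
 endfacet
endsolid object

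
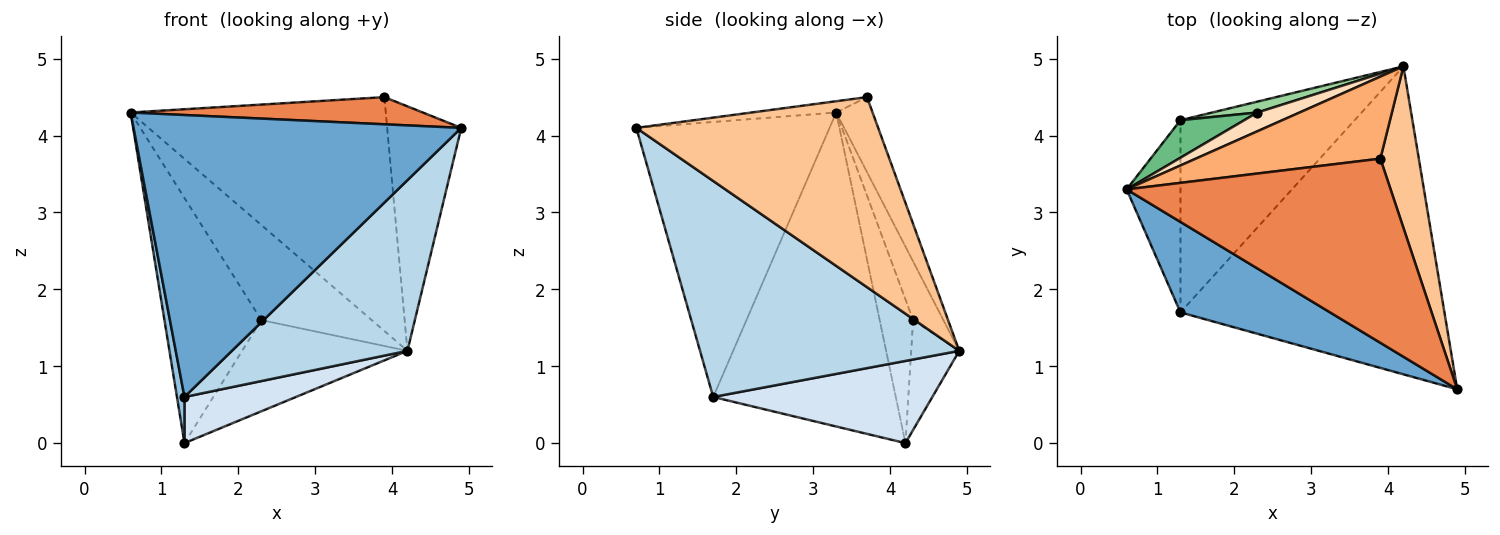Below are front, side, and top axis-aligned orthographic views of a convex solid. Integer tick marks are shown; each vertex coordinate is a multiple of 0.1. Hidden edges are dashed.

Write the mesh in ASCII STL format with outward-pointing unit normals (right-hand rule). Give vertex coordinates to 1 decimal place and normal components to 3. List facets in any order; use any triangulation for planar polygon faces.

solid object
 facet normal -0.490 -0.830 0.266
  outer loop
   vertex 1.3 1.7 0.6
   vertex 4.9 0.7 4.1
   vertex 0.6 3.3 4.3
  endloop
 endfacet
 facet normal -0.985 -0.041 -0.169
  outer loop
   vertex 1.3 1.7 0.6
   vertex 0.6 3.3 4.3
   vertex 1.3 4.2 0.0
  endloop
 endfacet
 facet normal 0.582 -0.394 -0.711
  outer loop
   vertex 1.3 1.7 0.6
   vertex 4.2 4.9 1.2
   vertex 4.9 0.7 4.1
  endloop
 endfacet
 facet normal 0.417 -0.212 -0.884
  outer loop
   vertex 1.3 1.7 0.6
   vertex 1.3 4.2 0.0
   vertex 4.2 4.9 1.2
  endloop
 endfacet
 facet normal -0.042 -0.146 0.988
  outer loop
   vertex 3.9 3.7 4.5
   vertex 0.6 3.3 4.3
   vertex 4.9 0.7 4.1
  endloop
 endfacet
 facet normal -0.133 0.935 0.328
  outer loop
   vertex 3.9 3.7 4.5
   vertex 4.2 4.9 1.2
   vertex 0.6 3.3 4.3
  endloop
 endfacet
 facet normal 0.939 0.288 0.190
  outer loop
   vertex 3.9 3.7 4.5
   vertex 4.9 0.7 4.1
   vertex 4.2 4.9 1.2
  endloop
 endfacet
 facet normal -0.260 0.947 0.187
  outer loop
   vertex 2.3 4.3 1.6
   vertex 0.6 3.3 4.3
   vertex 4.2 4.9 1.2
  endloop
 endfacet
 facet normal -0.323 0.936 0.143
  outer loop
   vertex 2.3 4.3 1.6
   vertex 1.3 4.2 0.0
   vertex 0.6 3.3 4.3
  endloop
 endfacet
 facet normal -0.277 0.954 0.114
  outer loop
   vertex 2.3 4.3 1.6
   vertex 4.2 4.9 1.2
   vertex 1.3 4.2 0.0
  endloop
 endfacet
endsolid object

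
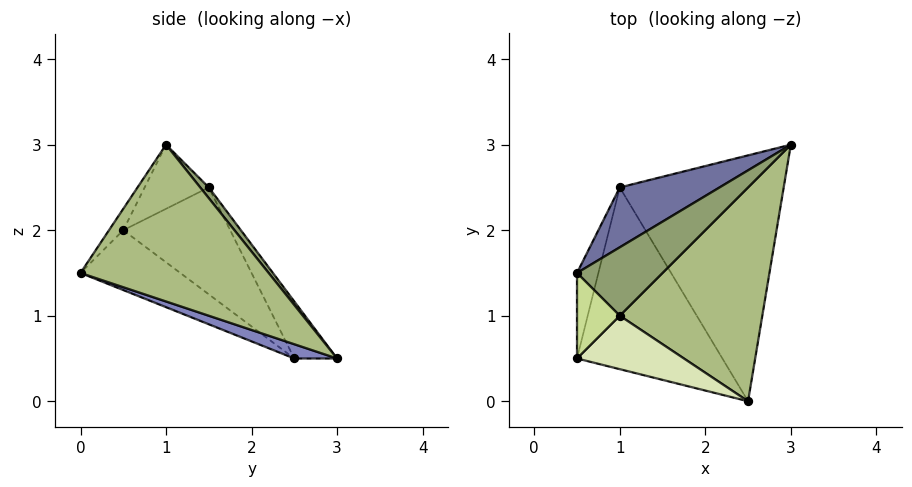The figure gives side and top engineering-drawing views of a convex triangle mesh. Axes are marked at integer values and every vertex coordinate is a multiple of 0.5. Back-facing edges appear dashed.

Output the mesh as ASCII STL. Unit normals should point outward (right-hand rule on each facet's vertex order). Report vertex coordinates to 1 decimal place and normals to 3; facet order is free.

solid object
 facet normal -0.223 0.893 0.391
  outer loop
   vertex 1.0 2.5 0.5
   vertex 0.5 1.5 2.5
   vertex 3.0 3.0 0.5
  endloop
 endfacet
 facet normal 0.082 -0.327 -0.941
  outer loop
   vertex 1.0 2.5 0.5
   vertex 3.0 3.0 0.5
   vertex 2.5 0.0 1.5
  endloop
 endfacet
 facet normal -0.976 0.098 -0.195
  outer loop
   vertex 0.5 0.5 2.0
   vertex 0.5 1.5 2.5
   vertex 1.0 2.5 0.5
  endloop
 endfacet
 facet normal -0.327 -0.513 -0.793
  outer loop
   vertex 0.5 0.5 2.0
   vertex 1.0 2.5 0.5
   vertex 2.5 0.0 1.5
  endloop
 endfacet
 facet normal 0.083 0.745 0.662
  outer loop
   vertex 1.0 1.0 3.0
   vertex 3.0 3.0 0.5
   vertex 0.5 1.5 2.5
  endloop
 endfacet
 facet normal 0.736 0.100 0.669
  outer loop
   vertex 1.0 1.0 3.0
   vertex 2.5 0.0 1.5
   vertex 3.0 3.0 0.5
  endloop
 endfacet
 facet normal -0.802 -0.267 0.535
  outer loop
   vertex 1.0 1.0 3.0
   vertex 0.5 1.5 2.5
   vertex 0.5 0.5 2.0
  endloop
 endfacet
 facet normal -0.097 -0.870 0.483
  outer loop
   vertex 1.0 1.0 3.0
   vertex 0.5 0.5 2.0
   vertex 2.5 0.0 1.5
  endloop
 endfacet
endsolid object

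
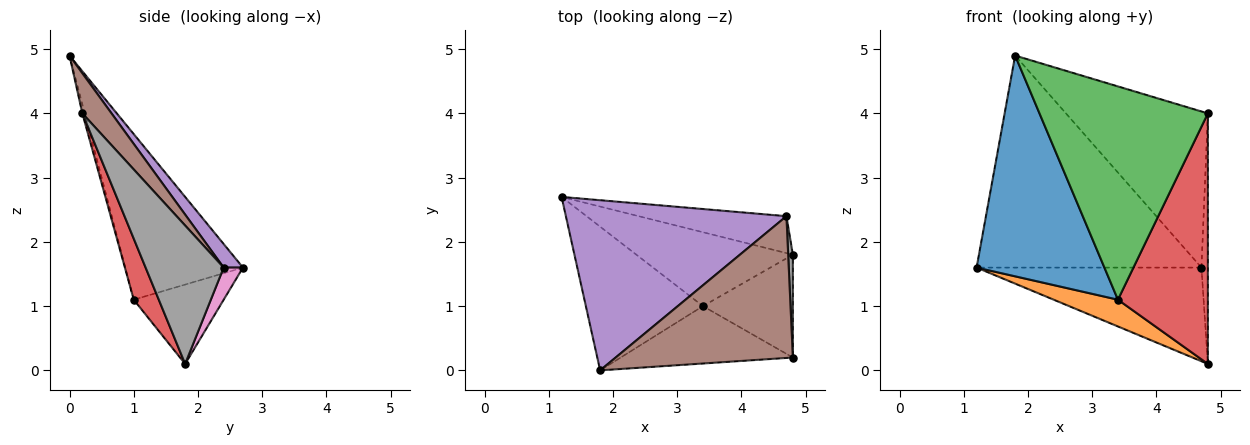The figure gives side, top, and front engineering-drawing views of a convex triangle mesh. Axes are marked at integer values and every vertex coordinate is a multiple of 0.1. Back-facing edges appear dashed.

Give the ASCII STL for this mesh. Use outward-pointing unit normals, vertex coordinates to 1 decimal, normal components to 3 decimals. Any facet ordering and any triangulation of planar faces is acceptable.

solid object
 facet normal -0.611 -0.664 -0.432
  outer loop
   vertex 3.4 1.0 1.1
   vertex 1.8 0.0 4.9
   vertex 1.2 2.7 1.6
  endloop
 endfacet
 facet normal -0.430 -0.307 -0.849
  outer loop
   vertex 3.4 1.0 1.1
   vertex 1.2 2.7 1.6
   vertex 4.8 1.8 0.1
  endloop
 endfacet
 facet normal -0.014 -0.966 -0.260
  outer loop
   vertex 3.4 1.0 1.1
   vertex 4.8 0.2 4.0
   vertex 1.8 0.0 4.9
  endloop
 endfacet
 facet normal 0.249 -0.896 -0.368
  outer loop
   vertex 3.4 1.0 1.1
   vertex 4.8 1.8 0.1
   vertex 4.8 0.2 4.0
  endloop
 endfacet
 facet normal 0.067 0.778 0.625
  outer loop
   vertex 4.7 2.4 1.6
   vertex 1.2 2.7 1.6
   vertex 1.8 0.0 4.9
  endloop
 endfacet
 facet normal 0.151 0.732 0.665
  outer loop
   vertex 4.7 2.4 1.6
   vertex 1.8 0.0 4.9
   vertex 4.8 0.2 4.0
  endloop
 endfacet
 facet normal 0.079 0.927 -0.366
  outer loop
   vertex 4.7 2.4 1.6
   vertex 4.8 1.8 0.1
   vertex 1.2 2.7 1.6
  endloop
 endfacet
 facet normal 0.996 0.082 0.034
  outer loop
   vertex 4.7 2.4 1.6
   vertex 4.8 0.2 4.0
   vertex 4.8 1.8 0.1
  endloop
 endfacet
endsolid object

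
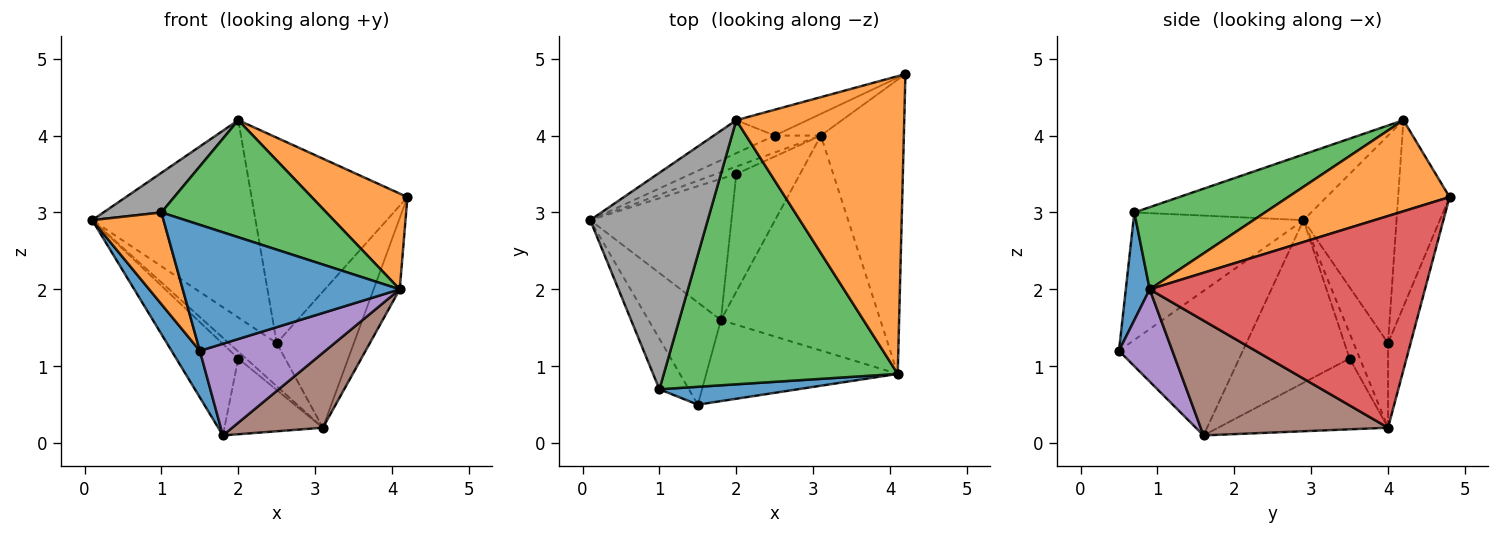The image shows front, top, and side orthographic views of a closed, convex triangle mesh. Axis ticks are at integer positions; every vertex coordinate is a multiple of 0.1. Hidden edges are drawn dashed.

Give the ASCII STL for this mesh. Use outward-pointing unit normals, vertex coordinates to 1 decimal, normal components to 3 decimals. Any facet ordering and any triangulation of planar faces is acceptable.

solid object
 facet normal -0.876 -0.200 -0.439
  outer loop
   vertex 1.8 1.6 0.1
   vertex 1.5 0.5 1.2
   vertex 0.1 2.9 2.9
  endloop
 endfacet
 facet normal -0.902 -0.378 -0.208
  outer loop
   vertex 1.0 0.7 3.0
   vertex 0.1 2.9 2.9
   vertex 1.5 0.5 1.2
  endloop
 endfacet
 facet normal -0.557 0.773 -0.304
  outer loop
   vertex 2.5 4.0 1.3
   vertex 3.1 4.0 0.2
   vertex 0.1 2.9 2.9
  endloop
 endfacet
 facet normal -0.277 0.949 -0.151
  outer loop
   vertex 2.5 4.0 1.3
   vertex 4.2 4.8 3.2
   vertex 3.1 4.0 0.2
  endloop
 endfacet
 facet normal -0.695 0.391 -0.603
  outer loop
   vertex 2.0 3.5 1.1
   vertex 1.8 1.6 0.1
   vertex 0.1 2.9 2.9
  endloop
 endfacet
 facet normal -0.672 0.504 -0.542
  outer loop
   vertex 2.0 3.5 1.1
   vertex 0.1 2.9 2.9
   vertex 3.1 4.0 0.2
  endloop
 endfacet
 facet normal -0.683 0.395 -0.615
  outer loop
   vertex 2.0 3.5 1.1
   vertex 3.1 4.0 0.2
   vertex 1.8 1.6 0.1
  endloop
 endfacet
 facet normal -0.482 -0.158 0.862
  outer loop
   vertex 2.0 4.2 4.2
   vertex 0.1 2.9 2.9
   vertex 1.0 0.7 3.0
  endloop
 endfacet
 facet normal -0.490 0.860 -0.144
  outer loop
   vertex 2.0 4.2 4.2
   vertex 2.5 4.0 1.3
   vertex 0.1 2.9 2.9
  endloop
 endfacet
 facet normal -0.311 0.943 -0.119
  outer loop
   vertex 2.0 4.2 4.2
   vertex 4.2 4.8 3.2
   vertex 2.5 4.0 1.3
  endloop
 endfacet
 facet normal 0.109 -0.984 0.140
  outer loop
   vertex 4.1 0.9 2.0
   vertex 1.0 0.7 3.0
   vertex 1.5 0.5 1.2
  endloop
 endfacet
 facet normal 0.459 -0.272 0.846
  outer loop
   vertex 4.1 0.9 2.0
   vertex 4.2 4.8 3.2
   vertex 2.0 4.2 4.2
  endloop
 endfacet
 facet normal 0.306 -0.386 0.870
  outer loop
   vertex 4.1 0.9 2.0
   vertex 2.0 4.2 4.2
   vertex 1.0 0.7 3.0
  endloop
 endfacet
 facet normal 0.927 0.088 -0.364
  outer loop
   vertex 4.1 0.9 2.0
   vertex 3.1 4.0 0.2
   vertex 4.2 4.8 3.2
  endloop
 endfacet
 facet normal 0.304 -0.714 -0.631
  outer loop
   vertex 4.1 0.9 2.0
   vertex 1.5 0.5 1.2
   vertex 1.8 1.6 0.1
  endloop
 endfacet
 facet normal 0.562 -0.272 -0.781
  outer loop
   vertex 4.1 0.9 2.0
   vertex 1.8 1.6 0.1
   vertex 3.1 4.0 0.2
  endloop
 endfacet
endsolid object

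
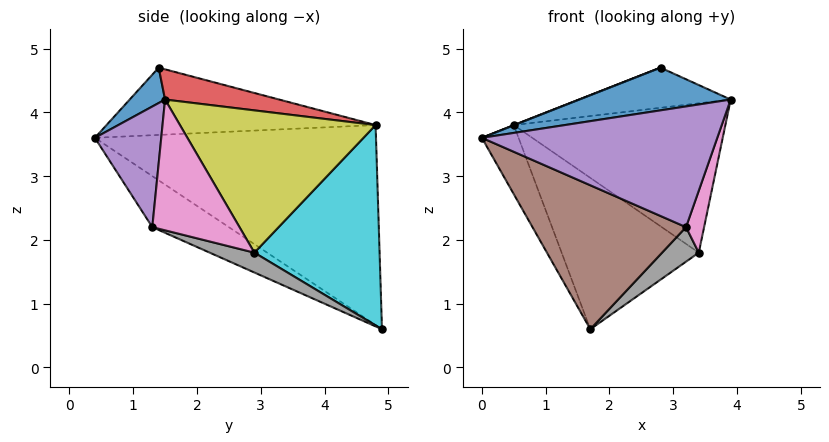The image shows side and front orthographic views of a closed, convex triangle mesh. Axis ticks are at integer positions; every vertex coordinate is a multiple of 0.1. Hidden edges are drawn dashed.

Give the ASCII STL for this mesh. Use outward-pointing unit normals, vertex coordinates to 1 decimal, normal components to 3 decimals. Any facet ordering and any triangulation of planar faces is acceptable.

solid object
 facet normal 0.218 -0.931 0.293
  outer loop
   vertex 2.8 1.4 4.7
   vertex 0.0 0.4 3.6
   vertex 3.9 1.5 4.2
  endloop
 endfacet
 facet normal -0.931 0.121 -0.345
  outer loop
   vertex 0.5 4.8 3.8
   vertex 1.7 4.9 0.6
   vertex 0.0 0.4 3.6
  endloop
 endfacet
 facet normal -0.365 -0.001 0.931
  outer loop
   vertex 0.5 4.8 3.8
   vertex 0.0 0.4 3.6
   vertex 2.8 1.4 4.7
  endloop
 endfacet
 facet normal 0.336 0.447 0.829
  outer loop
   vertex 0.5 4.8 3.8
   vertex 2.8 1.4 4.7
   vertex 3.9 1.5 4.2
  endloop
 endfacet
 facet normal 0.271 -0.963 0.001
  outer loop
   vertex 3.2 1.3 2.2
   vertex 3.9 1.5 4.2
   vertex 0.0 0.4 3.6
  endloop
 endfacet
 facet normal -0.237 -0.475 -0.847
  outer loop
   vertex 3.2 1.3 2.2
   vertex 0.0 0.4 3.6
   vertex 1.7 4.9 0.6
  endloop
 endfacet
 facet normal 0.932 -0.193 -0.307
  outer loop
   vertex 3.4 2.9 1.8
   vertex 3.9 1.5 4.2
   vertex 3.2 1.3 2.2
  endloop
 endfacet
 facet normal 0.326 -0.267 -0.907
  outer loop
   vertex 3.4 2.9 1.8
   vertex 3.2 1.3 2.2
   vertex 1.7 4.9 0.6
  endloop
 endfacet
 facet normal 0.653 0.706 0.276
  outer loop
   vertex 3.4 2.9 1.8
   vertex 0.5 4.8 3.8
   vertex 3.9 1.5 4.2
  endloop
 endfacet
 facet normal 0.650 0.712 0.266
  outer loop
   vertex 3.4 2.9 1.8
   vertex 1.7 4.9 0.6
   vertex 0.5 4.8 3.8
  endloop
 endfacet
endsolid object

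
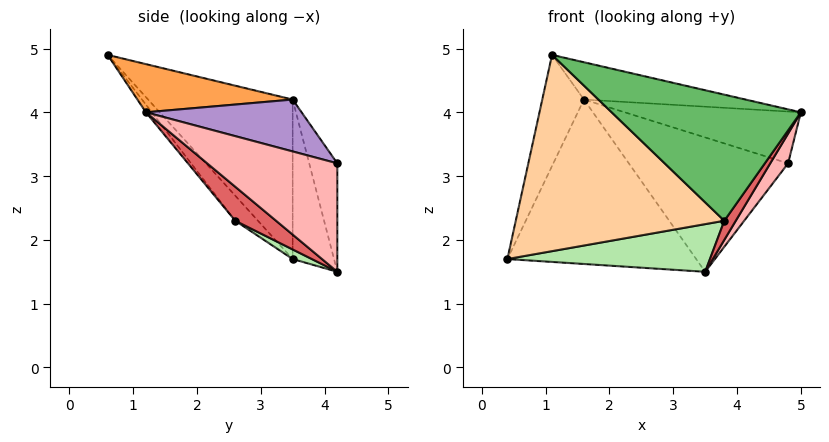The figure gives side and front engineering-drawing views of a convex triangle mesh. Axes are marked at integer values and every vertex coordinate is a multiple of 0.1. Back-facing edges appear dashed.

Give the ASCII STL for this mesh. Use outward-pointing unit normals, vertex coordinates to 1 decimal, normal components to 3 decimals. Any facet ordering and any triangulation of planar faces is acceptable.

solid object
 facet normal -0.873 0.252 0.419
  outer loop
   vertex 1.6 3.5 4.2
   vertex 0.4 3.5 1.7
   vertex 1.1 0.6 4.9
  endloop
 endfacet
 facet normal -0.213 0.972 0.102
  outer loop
   vertex 1.6 3.5 4.2
   vertex 3.5 4.2 1.5
   vertex 0.4 3.5 1.7
  endloop
 endfacet
 facet normal 0.191 0.199 0.961
  outer loop
   vertex 1.6 3.5 4.2
   vertex 1.1 0.6 4.9
   vertex 5.0 1.2 4.0
  endloop
 endfacet
 facet normal -0.081 -0.747 -0.659
  outer loop
   vertex 3.8 2.6 2.3
   vertex 1.1 0.6 4.9
   vertex 0.4 3.5 1.7
  endloop
 endfacet
 facet normal -0.024 -0.780 -0.625
  outer loop
   vertex 3.8 2.6 2.3
   vertex 5.0 1.2 4.0
   vertex 1.1 0.6 4.9
  endloop
 endfacet
 facet normal 0.042 -0.441 -0.897
  outer loop
   vertex 3.8 2.6 2.3
   vertex 0.4 3.5 1.7
   vertex 3.5 4.2 1.5
  endloop
 endfacet
 facet normal 0.715 -0.201 -0.670
  outer loop
   vertex 3.8 2.6 2.3
   vertex 3.5 4.2 1.5
   vertex 5.0 1.2 4.0
  endloop
 endfacet
 facet normal 0.790 -0.108 -0.604
  outer loop
   vertex 4.8 4.2 3.2
   vertex 5.0 1.2 4.0
   vertex 3.5 4.2 1.5
  endloop
 endfacet
 facet normal 0.234 0.265 0.935
  outer loop
   vertex 4.8 4.2 3.2
   vertex 1.6 3.5 4.2
   vertex 5.0 1.2 4.0
  endloop
 endfacet
 facet normal -0.172 0.976 0.132
  outer loop
   vertex 4.8 4.2 3.2
   vertex 3.5 4.2 1.5
   vertex 1.6 3.5 4.2
  endloop
 endfacet
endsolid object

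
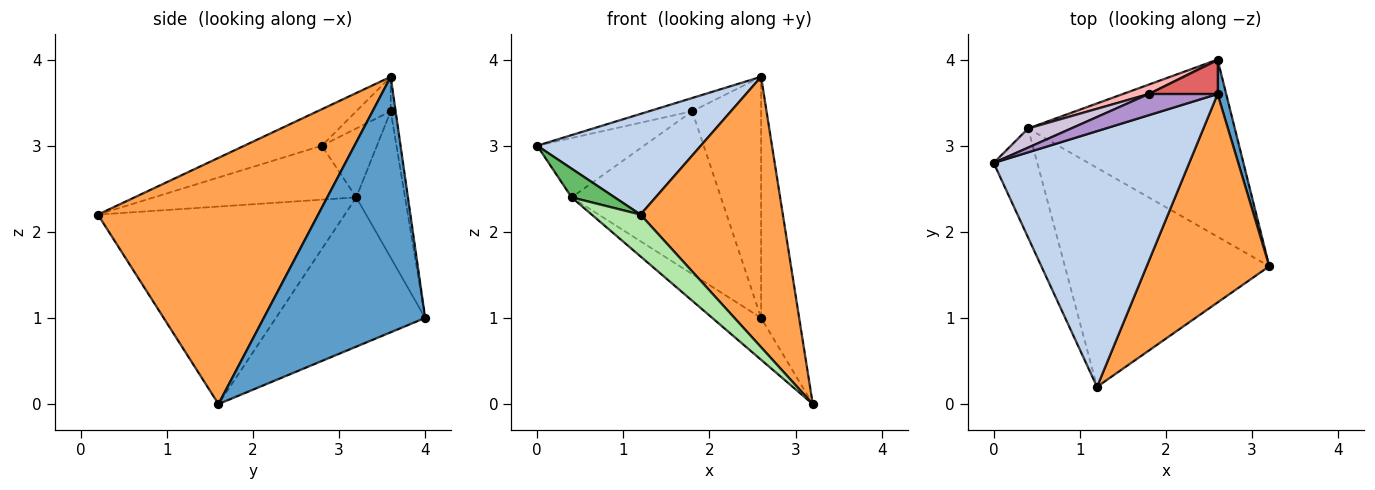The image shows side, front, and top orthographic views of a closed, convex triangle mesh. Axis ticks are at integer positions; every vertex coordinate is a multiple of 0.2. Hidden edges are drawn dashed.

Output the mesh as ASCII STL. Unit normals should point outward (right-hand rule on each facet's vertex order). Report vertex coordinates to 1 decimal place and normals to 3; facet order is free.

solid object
 facet normal 0.973 0.230 0.033
  outer loop
   vertex 2.6 3.6 3.8
   vertex 3.2 1.6 0.0
   vertex 2.6 4.0 1.0
  endloop
 endfacet
 facet normal -0.171 -0.361 0.917
  outer loop
   vertex 1.2 0.2 2.2
   vertex 2.6 3.6 3.8
   vertex 0.0 2.8 3.0
  endloop
 endfacet
 facet normal 0.775 -0.501 0.386
  outer loop
   vertex 1.2 0.2 2.2
   vertex 3.2 1.6 0.0
   vertex 2.6 3.6 3.8
  endloop
 endfacet
 facet normal -0.575 0.188 -0.796
  outer loop
   vertex 0.4 3.2 2.4
   vertex 2.6 4.0 1.0
   vertex 3.2 1.6 0.0
  endloop
 endfacet
 facet normal -0.767 -0.163 -0.620
  outer loop
   vertex 0.4 3.2 2.4
   vertex 1.2 0.2 2.2
   vertex 0.0 2.8 3.0
  endloop
 endfacet
 facet normal -0.688 -0.136 -0.712
  outer loop
   vertex 0.4 3.2 2.4
   vertex 3.2 1.6 0.0
   vertex 1.2 0.2 2.2
  endloop
 endfacet
 facet normal -0.071 0.987 0.141
  outer loop
   vertex 1.8 3.6 3.4
   vertex 2.6 3.6 3.8
   vertex 2.6 4.0 1.0
  endloop
 endfacet
 facet normal -0.310 0.949 0.055
  outer loop
   vertex 1.8 3.6 3.4
   vertex 2.6 4.0 1.0
   vertex 0.4 3.2 2.4
  endloop
 endfacet
 facet normal -0.390 0.488 0.781
  outer loop
   vertex 1.8 3.6 3.4
   vertex 0.0 2.8 3.0
   vertex 2.6 3.6 3.8
  endloop
 endfacet
 facet normal -0.441 0.854 0.276
  outer loop
   vertex 1.8 3.6 3.4
   vertex 0.4 3.2 2.4
   vertex 0.0 2.8 3.0
  endloop
 endfacet
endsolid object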